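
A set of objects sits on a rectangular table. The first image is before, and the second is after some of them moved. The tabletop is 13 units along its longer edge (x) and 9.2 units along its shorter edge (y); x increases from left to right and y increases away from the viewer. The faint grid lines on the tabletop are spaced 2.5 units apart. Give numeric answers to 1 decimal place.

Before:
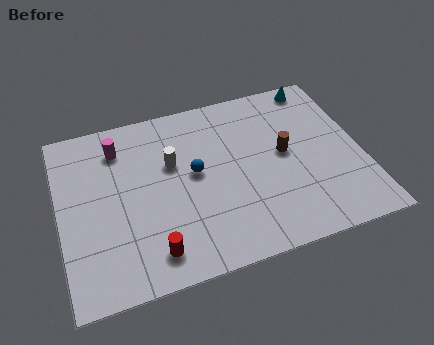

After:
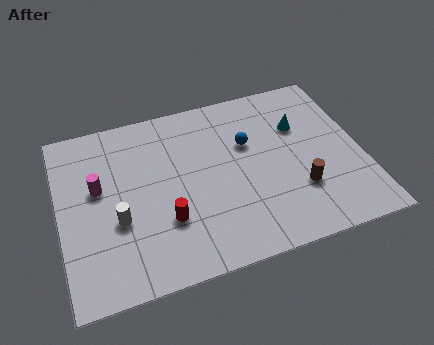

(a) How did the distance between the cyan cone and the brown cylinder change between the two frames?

-0.4

The distance was about 3.8 in the first image and 3.4 in the second, so they moved 0.4 units closer together.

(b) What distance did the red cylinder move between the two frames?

1.6

From (3.7, 1.5) to (4.4, 2.9), the red cylinder covered √(0.7² + 1.4²) ≈ 1.6 units.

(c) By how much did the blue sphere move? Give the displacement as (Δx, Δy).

(2.4, 0.9)

The blue sphere started near (5.8, 5.0) and ended near (8.2, 5.9).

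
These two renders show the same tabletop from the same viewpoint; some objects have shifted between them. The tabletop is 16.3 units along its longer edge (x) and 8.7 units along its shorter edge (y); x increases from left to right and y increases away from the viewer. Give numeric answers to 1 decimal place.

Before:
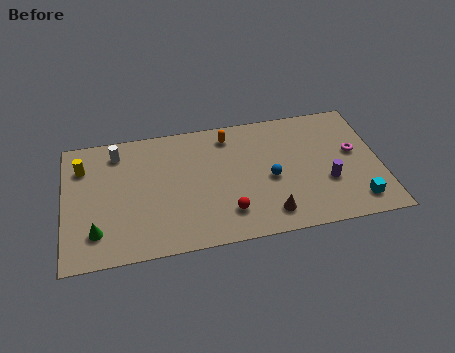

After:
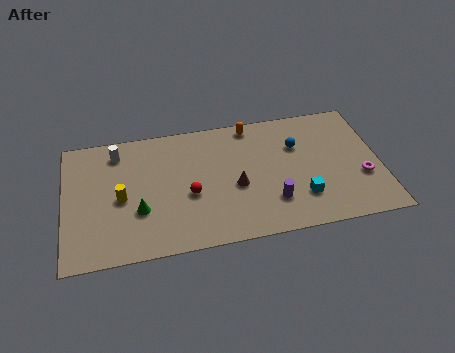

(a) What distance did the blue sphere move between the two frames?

2.5

From (10.6, 3.9) to (12.1, 5.9), the blue sphere covered √(1.5² + 2.0²) ≈ 2.5 units.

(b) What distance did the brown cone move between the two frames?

2.7

From (10.4, 1.5) to (8.8, 3.7), the brown cone covered √(1.6² + 2.2²) ≈ 2.7 units.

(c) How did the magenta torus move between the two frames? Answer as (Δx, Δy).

(0.3, -1.8)

The magenta torus was at about (15.0, 4.9) and moved to about (15.3, 3.1).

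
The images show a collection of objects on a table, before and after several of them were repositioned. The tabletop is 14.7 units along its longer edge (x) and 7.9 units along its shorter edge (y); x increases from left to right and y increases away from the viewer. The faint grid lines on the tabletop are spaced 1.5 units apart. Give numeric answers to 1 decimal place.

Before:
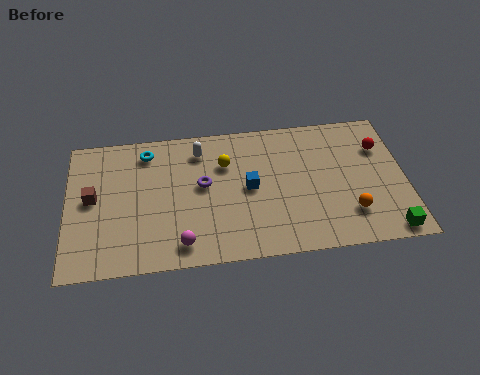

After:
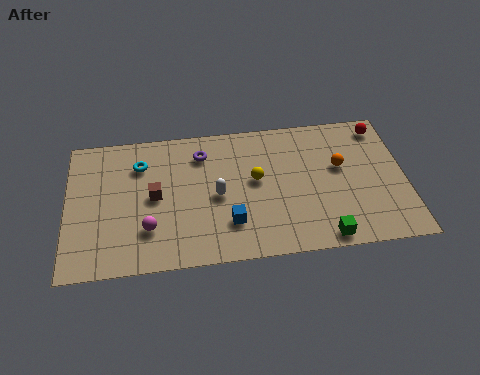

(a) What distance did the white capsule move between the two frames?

2.8

The white capsule moved from about (5.8, 6.4) to (6.5, 3.7), a distance of √(0.7² + 2.7²) ≈ 2.8.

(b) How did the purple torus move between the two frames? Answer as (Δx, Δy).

(0.0, 1.8)

From the two frames, the purple torus sits at roughly (5.9, 4.4) before and (5.9, 6.2) after.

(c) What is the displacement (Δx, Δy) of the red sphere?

(0.1, 1.2)

The red sphere started near (13.7, 5.6) and ended near (13.8, 6.8).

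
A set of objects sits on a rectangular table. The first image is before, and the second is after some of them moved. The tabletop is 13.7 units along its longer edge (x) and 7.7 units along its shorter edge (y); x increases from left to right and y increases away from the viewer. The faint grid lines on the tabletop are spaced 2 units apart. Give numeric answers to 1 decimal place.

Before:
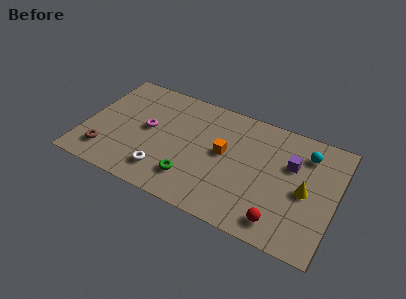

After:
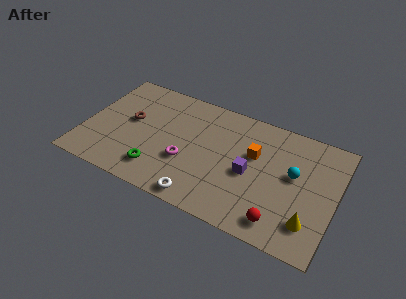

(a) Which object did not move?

the red sphere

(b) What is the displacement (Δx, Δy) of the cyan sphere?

(-0.5, -1.6)

From the two frames, the cyan sphere sits at roughly (11.9, 6.0) before and (11.4, 4.4) after.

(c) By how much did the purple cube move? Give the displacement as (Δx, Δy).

(-2.1, -1.5)

From the two frames, the purple cube sits at roughly (11.2, 5.0) before and (9.1, 3.5) after.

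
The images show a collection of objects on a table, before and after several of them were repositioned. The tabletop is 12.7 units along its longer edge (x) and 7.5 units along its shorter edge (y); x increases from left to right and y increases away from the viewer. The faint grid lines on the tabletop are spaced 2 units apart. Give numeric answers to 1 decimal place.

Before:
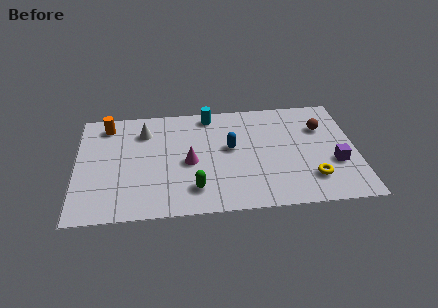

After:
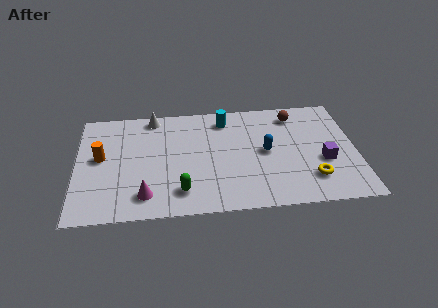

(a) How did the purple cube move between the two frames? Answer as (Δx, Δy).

(-0.5, 0.2)

From the two frames, the purple cube sits at roughly (11.7, 2.7) before and (11.2, 2.9) after.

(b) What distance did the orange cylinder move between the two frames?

2.2

From (1.4, 6.3) to (1.1, 4.1), the orange cylinder covered √(0.3² + 2.2²) ≈ 2.2 units.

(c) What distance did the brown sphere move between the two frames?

1.6

From (11.2, 5.2) to (10.0, 6.2), the brown sphere covered √(1.2² + 1.0²) ≈ 1.6 units.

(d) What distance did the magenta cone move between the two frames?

2.8

The magenta cone was near (5.1, 3.4) before and (3.1, 1.4) after, so it travelled √(2.0² + 2.0²) ≈ 2.8 units.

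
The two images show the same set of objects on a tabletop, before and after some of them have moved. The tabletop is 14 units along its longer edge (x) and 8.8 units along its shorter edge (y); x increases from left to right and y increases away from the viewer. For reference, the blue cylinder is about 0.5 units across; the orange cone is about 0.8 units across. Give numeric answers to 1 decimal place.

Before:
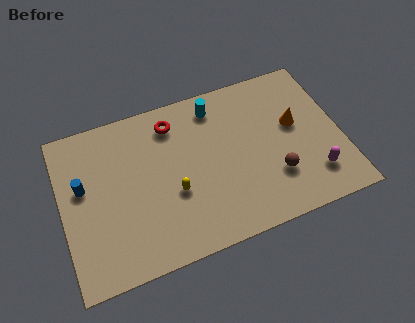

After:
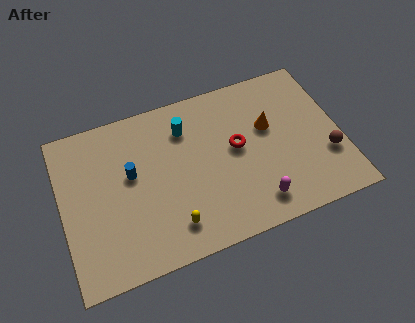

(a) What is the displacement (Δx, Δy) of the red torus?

(3.0, -2.4)

From the two frames, the red torus sits at roughly (5.8, 7.2) before and (8.8, 4.8) after.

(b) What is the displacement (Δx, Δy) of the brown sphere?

(2.7, 0.3)

The brown sphere started near (10.5, 2.6) and ended near (13.2, 2.9).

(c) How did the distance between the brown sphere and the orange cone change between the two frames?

+0.9

Before: roughly 2.8 units apart; after: 3.7. That's 0.9 units further apart.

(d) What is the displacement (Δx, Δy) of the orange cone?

(-1.3, 0.3)

The orange cone was at about (11.8, 5.1) and moved to about (10.5, 5.4).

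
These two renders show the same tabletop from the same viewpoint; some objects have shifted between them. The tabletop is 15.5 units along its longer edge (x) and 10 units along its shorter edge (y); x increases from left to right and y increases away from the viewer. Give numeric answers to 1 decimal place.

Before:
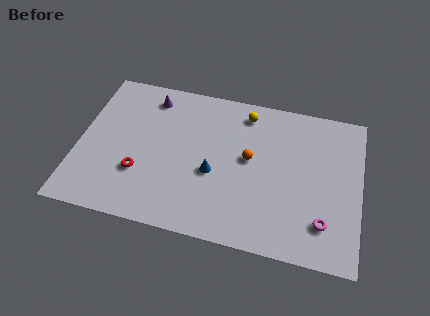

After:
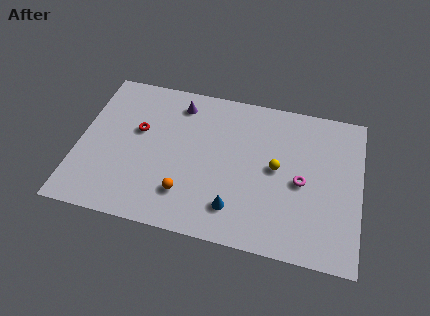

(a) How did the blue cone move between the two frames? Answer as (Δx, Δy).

(1.3, -2.0)

The blue cone started near (7.5, 4.1) and ended near (8.8, 2.1).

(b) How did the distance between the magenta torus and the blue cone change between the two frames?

-2.1

Before: roughly 6.4 units apart; after: 4.3. That's 2.1 units closer together.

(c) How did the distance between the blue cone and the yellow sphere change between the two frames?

-0.9

They were about 4.6 units apart before and 3.7 after — 0.9 units closer together.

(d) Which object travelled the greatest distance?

the orange sphere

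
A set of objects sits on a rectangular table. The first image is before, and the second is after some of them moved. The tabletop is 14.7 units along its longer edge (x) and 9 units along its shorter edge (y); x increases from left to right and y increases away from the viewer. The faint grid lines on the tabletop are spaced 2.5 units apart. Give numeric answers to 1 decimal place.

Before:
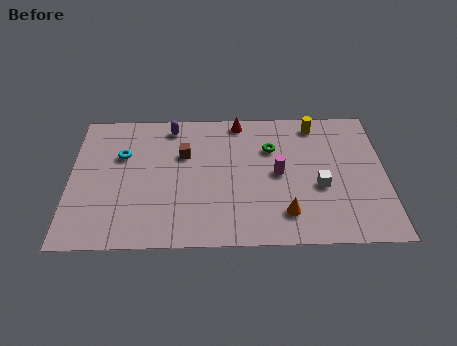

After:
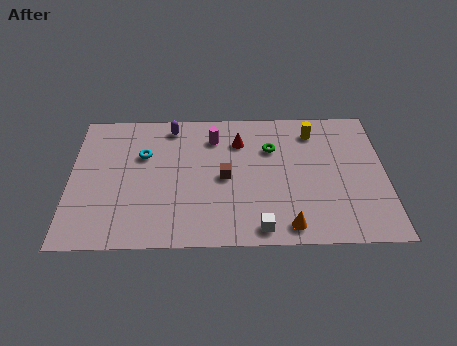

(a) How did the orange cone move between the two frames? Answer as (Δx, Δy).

(0.1, -0.8)

The orange cone started near (10.0, 1.9) and ended near (10.1, 1.1).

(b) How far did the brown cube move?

2.5

From (5.3, 5.9) to (7.2, 4.3), the brown cube covered √(1.9² + 1.6²) ≈ 2.5 units.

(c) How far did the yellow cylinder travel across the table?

0.5

The yellow cylinder was near (11.5, 7.8) before and (11.4, 7.3) after, so it travelled √(0.1² + 0.5²) ≈ 0.5 units.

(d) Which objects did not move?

the purple capsule and the green torus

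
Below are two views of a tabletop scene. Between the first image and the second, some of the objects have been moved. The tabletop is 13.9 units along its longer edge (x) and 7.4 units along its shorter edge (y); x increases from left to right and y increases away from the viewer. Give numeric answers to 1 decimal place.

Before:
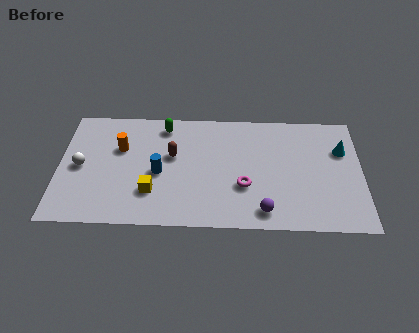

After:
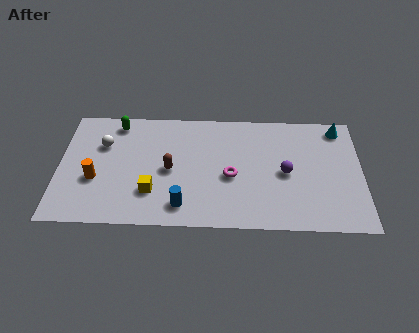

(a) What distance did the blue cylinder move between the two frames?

2.3

The blue cylinder moved from about (4.6, 3.3) to (5.7, 1.3), a distance of √(1.1² + 2.0²) ≈ 2.3.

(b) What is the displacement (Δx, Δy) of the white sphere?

(1.0, 1.4)

The white sphere started near (1.0, 3.6) and ended near (2.0, 5.0).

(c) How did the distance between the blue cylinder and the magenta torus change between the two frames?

-1.1

The distance was about 4.0 in the first image and 2.9 in the second, so they moved 1.1 units closer together.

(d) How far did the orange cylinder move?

2.3

The orange cylinder moved from about (2.8, 4.8) to (1.7, 2.8), a distance of √(1.1² + 2.0²) ≈ 2.3.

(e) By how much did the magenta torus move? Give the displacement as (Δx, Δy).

(-0.6, 0.6)

The magenta torus started near (8.5, 2.6) and ended near (7.9, 3.2).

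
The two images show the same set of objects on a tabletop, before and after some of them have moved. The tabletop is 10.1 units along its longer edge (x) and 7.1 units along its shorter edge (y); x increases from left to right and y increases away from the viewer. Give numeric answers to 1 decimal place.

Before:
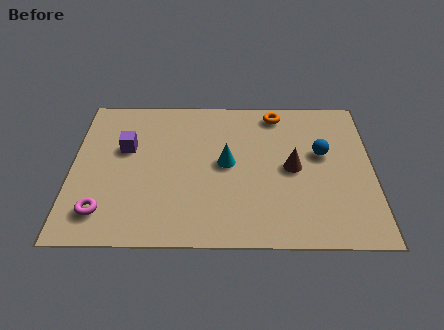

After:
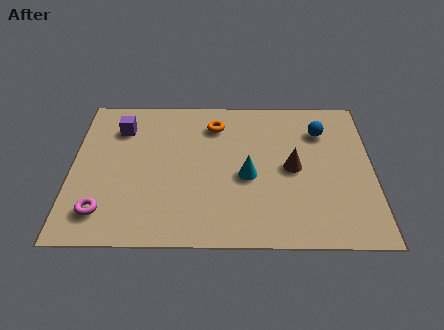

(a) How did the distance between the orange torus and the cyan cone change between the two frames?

-0.3

The distance was about 3.0 in the first image and 2.7 in the second, so they moved 0.3 units closer together.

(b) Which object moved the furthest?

the orange torus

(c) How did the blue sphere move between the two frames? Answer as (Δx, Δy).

(0.0, 1.1)

The blue sphere was at about (8.4, 4.2) and moved to about (8.4, 5.3).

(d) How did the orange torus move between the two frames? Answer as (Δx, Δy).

(-2.1, -0.6)

From the two frames, the orange torus sits at roughly (6.9, 6.2) before and (4.8, 5.6) after.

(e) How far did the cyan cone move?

0.9

The cyan cone was near (5.2, 3.7) before and (5.9, 3.1) after, so it travelled √(0.7² + 0.6²) ≈ 0.9 units.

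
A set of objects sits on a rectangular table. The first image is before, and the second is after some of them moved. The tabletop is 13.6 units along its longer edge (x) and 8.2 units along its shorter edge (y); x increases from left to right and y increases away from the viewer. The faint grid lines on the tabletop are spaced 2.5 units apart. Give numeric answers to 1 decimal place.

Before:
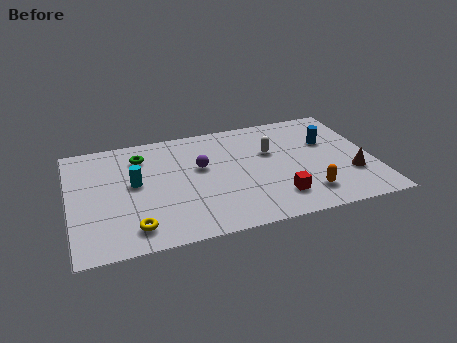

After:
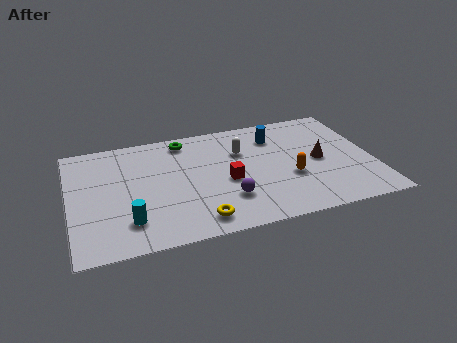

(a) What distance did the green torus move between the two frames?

2.1

The green torus moved from about (3.3, 6.4) to (5.3, 7.1), a distance of √(2.0² + 0.7²) ≈ 2.1.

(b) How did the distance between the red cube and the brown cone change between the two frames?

+0.7

Before: roughly 3.5 units apart; after: 4.2. That's 0.7 units further apart.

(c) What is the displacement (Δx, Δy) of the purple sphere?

(1.0, -2.6)

The purple sphere started near (5.9, 4.9) and ended near (6.9, 2.3).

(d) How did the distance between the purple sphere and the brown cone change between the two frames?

-2.4

Before: roughly 7.0 units apart; after: 4.6. That's 2.4 units closer together.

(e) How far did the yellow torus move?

2.8

From (2.7, 1.4) to (5.5, 1.2), the yellow torus covered √(2.8² + 0.2²) ≈ 2.8 units.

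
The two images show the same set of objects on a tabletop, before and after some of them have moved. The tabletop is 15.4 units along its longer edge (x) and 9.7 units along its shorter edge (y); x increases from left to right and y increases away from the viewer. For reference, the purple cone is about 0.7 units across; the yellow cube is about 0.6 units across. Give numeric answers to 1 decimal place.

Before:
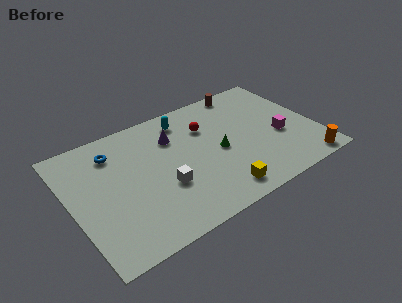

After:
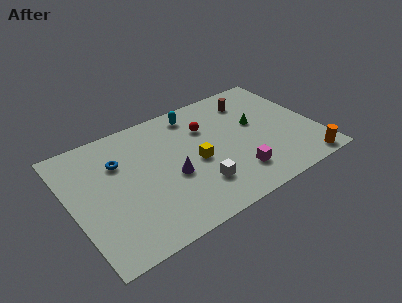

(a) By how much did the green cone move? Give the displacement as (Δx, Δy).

(2.6, 1.1)

The green cone started near (9.2, 4.5) and ended near (11.8, 5.6).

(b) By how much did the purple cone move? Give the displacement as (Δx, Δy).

(-0.6, -3.0)

From the two frames, the purple cone sits at roughly (6.7, 7.0) before and (6.1, 4.0) after.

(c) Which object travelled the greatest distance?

the magenta cube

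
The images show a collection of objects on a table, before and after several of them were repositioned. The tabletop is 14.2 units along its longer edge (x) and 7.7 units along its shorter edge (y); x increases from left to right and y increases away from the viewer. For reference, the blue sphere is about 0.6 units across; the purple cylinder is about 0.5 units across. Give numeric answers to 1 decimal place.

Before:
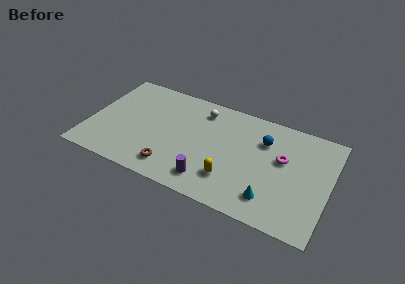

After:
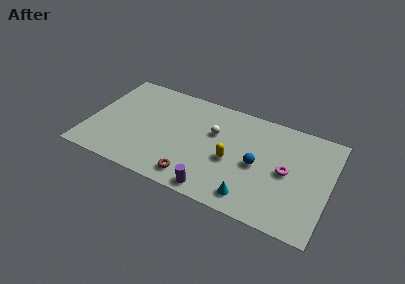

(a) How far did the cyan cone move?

1.2

From (11.0, 1.6) to (9.9, 1.2), the cyan cone covered √(1.1² + 0.4²) ≈ 1.2 units.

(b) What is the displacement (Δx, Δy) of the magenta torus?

(0.3, -0.8)

The magenta torus was at about (11.4, 4.6) and moved to about (11.7, 3.8).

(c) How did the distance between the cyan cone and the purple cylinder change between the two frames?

-1.5

They were about 3.6 units apart before and 2.1 after — 1.5 units closer together.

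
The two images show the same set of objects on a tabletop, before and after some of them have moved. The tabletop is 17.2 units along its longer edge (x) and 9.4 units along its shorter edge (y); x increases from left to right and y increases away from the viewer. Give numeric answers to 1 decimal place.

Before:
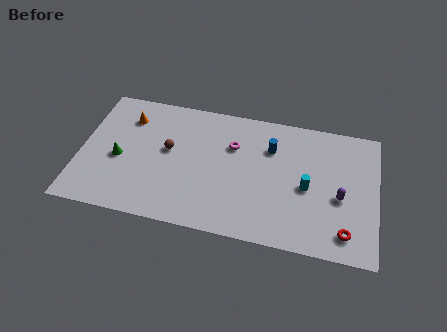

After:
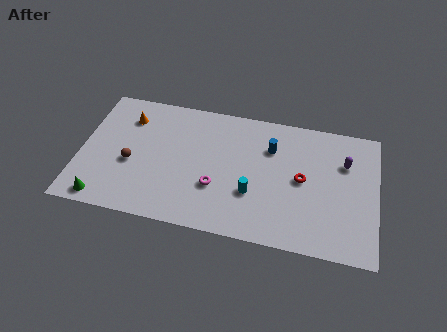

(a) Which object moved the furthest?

the red torus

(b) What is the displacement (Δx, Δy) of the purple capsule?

(0.2, 2.5)

The purple capsule started near (15.1, 4.0) and ended near (15.3, 6.5).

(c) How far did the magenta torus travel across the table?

3.3

The magenta torus moved from about (8.8, 6.4) to (8.0, 3.2), a distance of √(0.8² + 3.2²) ≈ 3.3.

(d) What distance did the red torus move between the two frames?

4.1

The red torus moved from about (15.5, 1.6) to (12.9, 4.8), a distance of √(2.6² + 3.2²) ≈ 4.1.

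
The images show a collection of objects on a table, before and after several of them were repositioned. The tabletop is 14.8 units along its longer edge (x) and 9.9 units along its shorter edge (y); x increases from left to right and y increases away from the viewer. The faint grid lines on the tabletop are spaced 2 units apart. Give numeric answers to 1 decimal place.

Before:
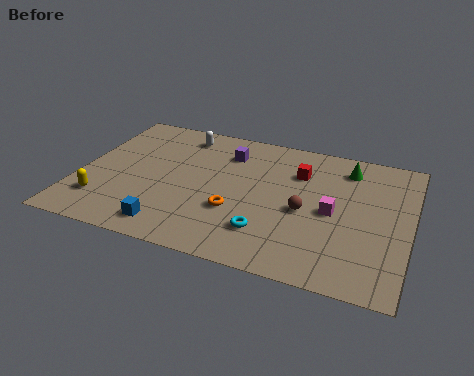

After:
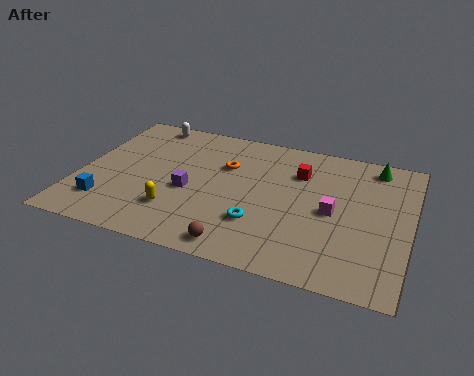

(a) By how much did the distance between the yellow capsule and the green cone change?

-1.7

They were about 12.0 units apart before and 10.3 after — 1.7 units closer together.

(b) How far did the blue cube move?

3.1

From (4.5, 1.4) to (1.5, 2.2), the blue cube covered √(3.0² + 0.8²) ≈ 3.1 units.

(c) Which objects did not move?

the magenta cube and the red cube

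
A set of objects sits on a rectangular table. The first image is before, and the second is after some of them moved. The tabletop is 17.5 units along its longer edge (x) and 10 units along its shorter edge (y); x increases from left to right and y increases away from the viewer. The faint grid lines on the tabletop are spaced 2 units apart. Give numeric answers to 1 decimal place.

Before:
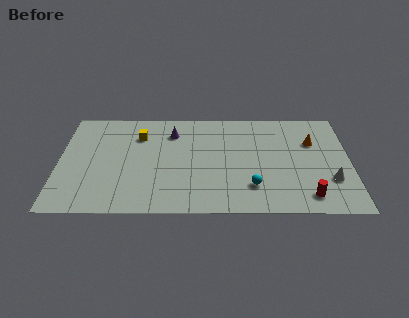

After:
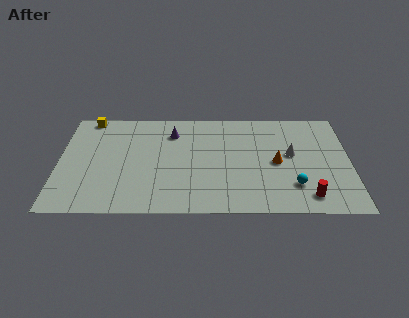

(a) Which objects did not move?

the purple cone and the red cylinder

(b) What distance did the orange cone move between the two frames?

3.0

The orange cone was near (15.3, 6.8) before and (13.1, 4.8) after, so it travelled √(2.2² + 2.0²) ≈ 3.0 units.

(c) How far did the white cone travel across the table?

3.4

The white cone moved from about (16.3, 3.1) to (14.0, 5.6), a distance of √(2.3² + 2.5²) ≈ 3.4.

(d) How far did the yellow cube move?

3.6

The yellow cube moved from about (4.8, 7.4) to (1.7, 9.2), a distance of √(3.1² + 1.8²) ≈ 3.6.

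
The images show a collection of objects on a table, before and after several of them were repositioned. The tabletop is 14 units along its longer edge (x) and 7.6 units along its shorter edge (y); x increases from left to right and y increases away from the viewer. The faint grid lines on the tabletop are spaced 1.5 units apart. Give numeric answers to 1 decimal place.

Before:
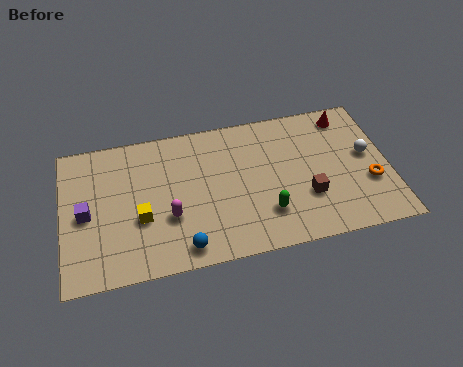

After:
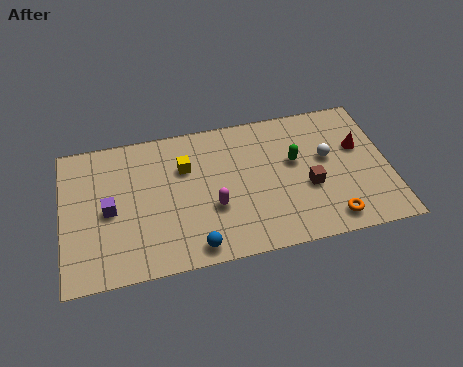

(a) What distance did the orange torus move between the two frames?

2.4

From (13.1, 2.7) to (11.3, 1.1), the orange torus covered √(1.8² + 1.6²) ≈ 2.4 units.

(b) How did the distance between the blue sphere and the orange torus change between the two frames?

-2.5

They were about 8.3 units apart before and 5.8 after — 2.5 units closer together.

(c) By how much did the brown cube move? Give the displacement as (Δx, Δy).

(0.1, 0.5)

The brown cube was at about (10.4, 2.5) and moved to about (10.5, 3.0).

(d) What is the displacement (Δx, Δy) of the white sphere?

(-1.7, 0.2)

The white sphere was at about (13.1, 4.2) and moved to about (11.4, 4.4).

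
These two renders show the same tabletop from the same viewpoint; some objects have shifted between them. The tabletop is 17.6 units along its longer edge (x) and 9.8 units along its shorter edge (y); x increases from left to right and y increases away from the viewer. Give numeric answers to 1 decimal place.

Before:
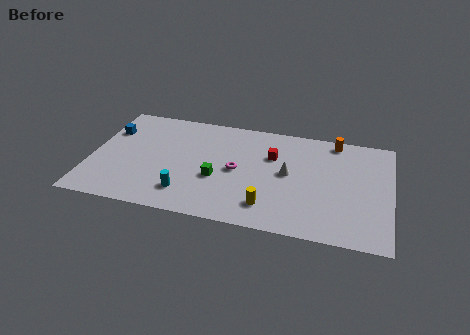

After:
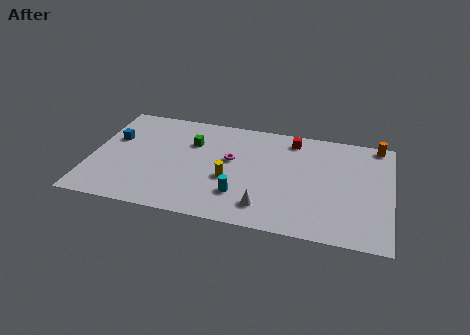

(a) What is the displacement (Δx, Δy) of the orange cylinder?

(2.5, 0.2)

The orange cylinder was at about (14.2, 8.8) and moved to about (16.7, 9.0).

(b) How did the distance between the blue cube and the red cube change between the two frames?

+1.0

They were about 9.7 units apart before and 10.7 after — 1.0 units further apart.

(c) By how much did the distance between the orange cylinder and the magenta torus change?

+2.2

Before: roughly 6.9 units apart; after: 9.1. That's 2.2 units further apart.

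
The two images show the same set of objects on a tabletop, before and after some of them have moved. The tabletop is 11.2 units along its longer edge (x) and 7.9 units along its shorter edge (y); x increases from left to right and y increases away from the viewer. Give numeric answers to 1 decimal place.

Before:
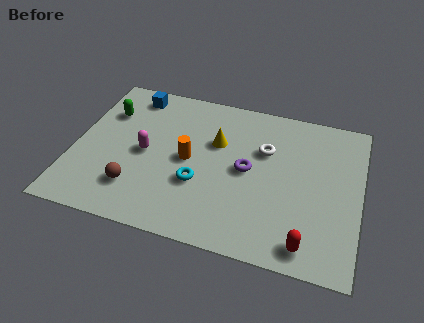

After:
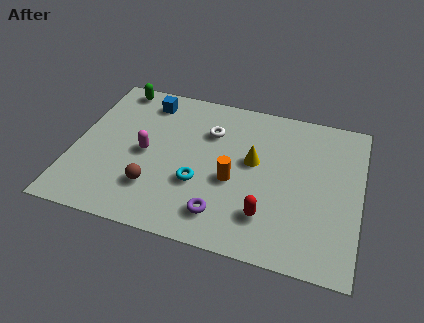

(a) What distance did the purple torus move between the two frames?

2.6

From (6.8, 4.0) to (6.0, 1.5), the purple torus covered √(0.8² + 2.5²) ≈ 2.6 units.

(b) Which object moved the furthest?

the purple torus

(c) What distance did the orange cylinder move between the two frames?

1.9

The orange cylinder was near (4.5, 3.9) before and (6.3, 3.3) after, so it travelled √(1.8² + 0.6²) ≈ 1.9 units.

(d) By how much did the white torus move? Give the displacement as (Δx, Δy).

(-2.2, 0.4)

The white torus started near (7.4, 5.2) and ended near (5.2, 5.6).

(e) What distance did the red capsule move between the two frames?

1.8

From (9.3, 1.0) to (7.7, 1.9), the red capsule covered √(1.6² + 0.9²) ≈ 1.8 units.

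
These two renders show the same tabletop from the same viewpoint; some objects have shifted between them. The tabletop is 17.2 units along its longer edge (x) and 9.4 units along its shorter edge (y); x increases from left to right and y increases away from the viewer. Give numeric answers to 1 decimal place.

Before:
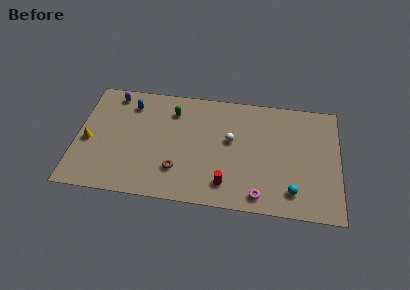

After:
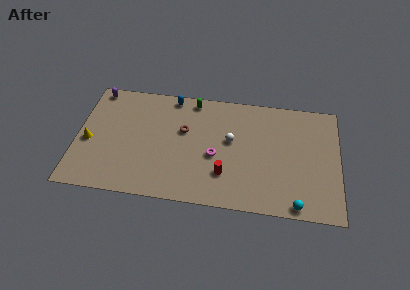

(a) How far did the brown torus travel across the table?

3.3

The brown torus was near (6.7, 2.5) before and (7.0, 5.8) after, so it travelled √(0.3² + 3.3²) ≈ 3.3 units.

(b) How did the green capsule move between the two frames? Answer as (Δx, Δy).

(1.3, 1.1)

From the two frames, the green capsule sits at roughly (6.2, 7.3) before and (7.5, 8.4) after.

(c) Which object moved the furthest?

the magenta torus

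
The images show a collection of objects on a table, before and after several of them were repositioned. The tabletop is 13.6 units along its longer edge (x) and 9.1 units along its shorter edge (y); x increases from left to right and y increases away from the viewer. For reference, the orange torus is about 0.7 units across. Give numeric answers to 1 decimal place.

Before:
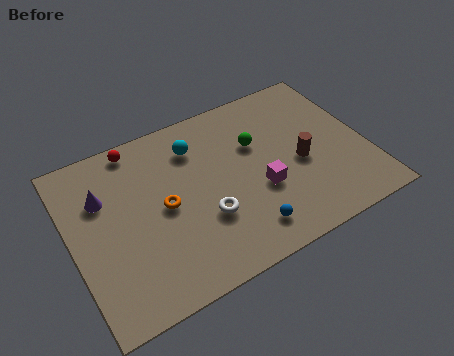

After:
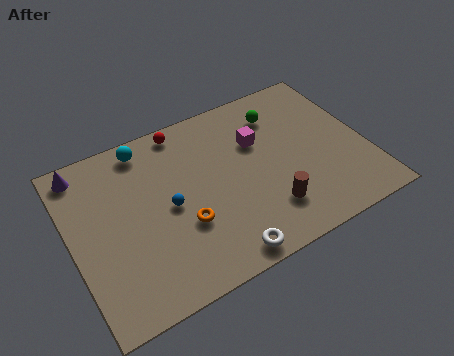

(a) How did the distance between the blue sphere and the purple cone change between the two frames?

-2.5

They were about 7.5 units apart before and 5.0 after — 2.5 units closer together.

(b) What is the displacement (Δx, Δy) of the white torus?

(0.4, -2.2)

The white torus was at about (5.9, 3.1) and moved to about (6.3, 0.9).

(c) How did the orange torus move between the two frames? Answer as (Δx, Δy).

(0.7, -1.3)

The orange torus was at about (4.2, 4.5) and moved to about (4.9, 3.2).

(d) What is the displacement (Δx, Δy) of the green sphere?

(1.3, 1.2)

From the two frames, the green sphere sits at roughly (8.7, 5.9) before and (10.0, 7.1) after.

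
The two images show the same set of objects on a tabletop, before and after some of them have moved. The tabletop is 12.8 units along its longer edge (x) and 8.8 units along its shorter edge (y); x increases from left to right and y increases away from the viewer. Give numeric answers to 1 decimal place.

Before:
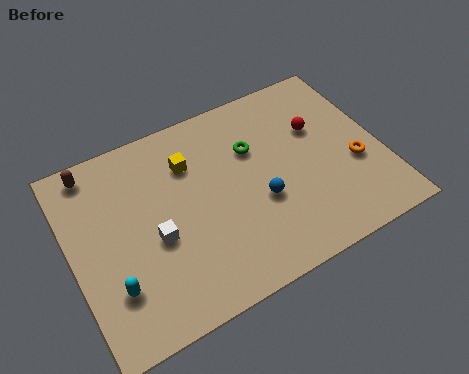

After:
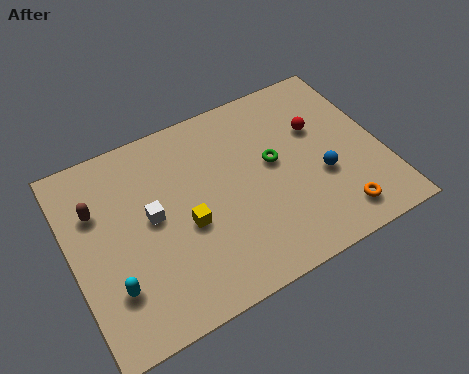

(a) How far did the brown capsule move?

1.8

The brown capsule moved from about (1.3, 7.8) to (1.2, 6.0), a distance of √(0.1² + 1.8²) ≈ 1.8.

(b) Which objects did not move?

the red sphere and the cyan capsule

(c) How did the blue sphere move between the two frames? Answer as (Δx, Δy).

(2.6, 0.0)

From the two frames, the blue sphere sits at roughly (7.6, 3.4) before and (10.2, 3.4) after.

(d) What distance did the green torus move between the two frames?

1.2

The green torus moved from about (7.7, 5.9) to (8.4, 4.9), a distance of √(0.7² + 1.0²) ≈ 1.2.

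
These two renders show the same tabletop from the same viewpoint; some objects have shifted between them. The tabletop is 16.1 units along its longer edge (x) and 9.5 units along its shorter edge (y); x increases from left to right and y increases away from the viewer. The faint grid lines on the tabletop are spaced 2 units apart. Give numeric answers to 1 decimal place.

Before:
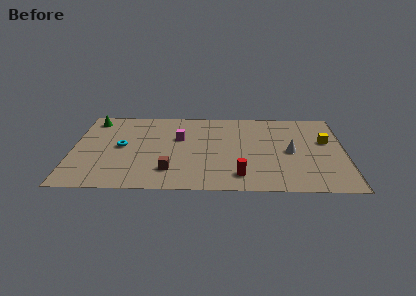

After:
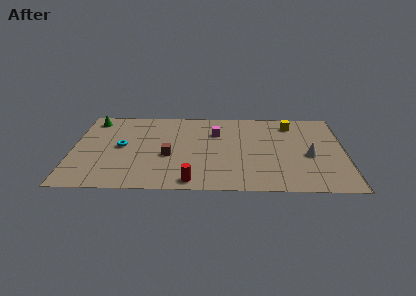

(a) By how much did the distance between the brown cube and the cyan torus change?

-1.0

They were about 4.0 units apart before and 3.0 after — 1.0 units closer together.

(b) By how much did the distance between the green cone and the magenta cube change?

+1.9

They were about 5.6 units apart before and 7.5 after — 1.9 units further apart.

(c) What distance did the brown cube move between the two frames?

1.7

From (5.8, 2.2) to (5.7, 3.9), the brown cube covered √(0.1² + 1.7²) ≈ 1.7 units.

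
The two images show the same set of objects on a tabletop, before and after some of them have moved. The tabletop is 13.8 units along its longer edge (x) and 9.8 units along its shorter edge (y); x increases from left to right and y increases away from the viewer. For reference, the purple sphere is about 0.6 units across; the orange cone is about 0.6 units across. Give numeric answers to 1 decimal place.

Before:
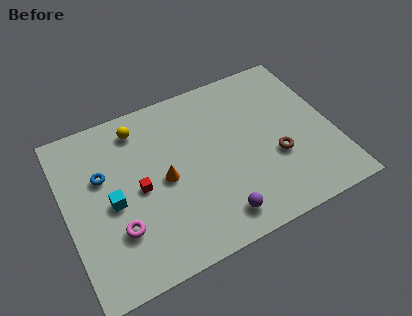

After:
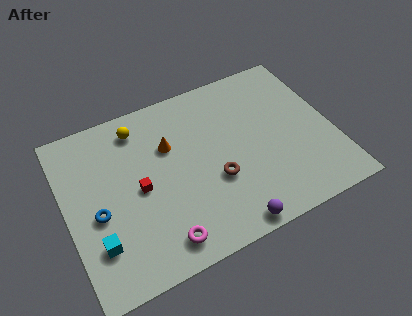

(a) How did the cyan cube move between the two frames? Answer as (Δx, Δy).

(-1.0, -1.9)

The cyan cube was at about (2.3, 4.5) and moved to about (1.3, 2.6).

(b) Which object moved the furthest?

the brown torus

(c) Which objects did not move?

the yellow sphere and the red cube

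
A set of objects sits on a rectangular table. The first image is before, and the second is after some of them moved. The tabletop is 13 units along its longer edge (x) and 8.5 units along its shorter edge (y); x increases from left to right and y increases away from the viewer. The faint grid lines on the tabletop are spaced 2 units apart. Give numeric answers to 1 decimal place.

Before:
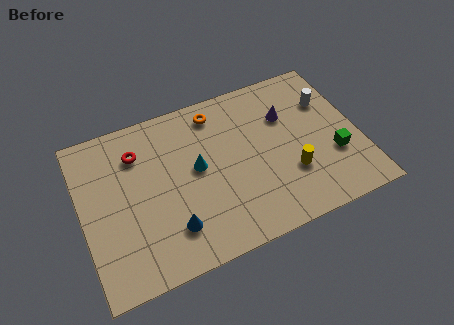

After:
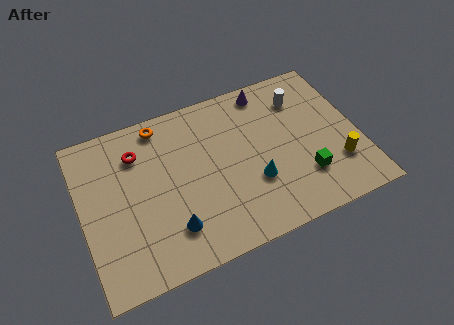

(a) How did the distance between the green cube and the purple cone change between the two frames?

+1.8

Before: roughly 3.5 units apart; after: 5.3. That's 1.8 units further apart.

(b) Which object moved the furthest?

the cyan cone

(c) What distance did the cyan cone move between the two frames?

3.0

The cyan cone was near (5.4, 4.6) before and (7.9, 2.9) after, so it travelled √(2.5² + 1.7²) ≈ 3.0 units.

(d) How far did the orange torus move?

2.6

The orange torus was near (6.6, 7.2) before and (4.0, 7.5) after, so it travelled √(2.6² + 0.3²) ≈ 2.6 units.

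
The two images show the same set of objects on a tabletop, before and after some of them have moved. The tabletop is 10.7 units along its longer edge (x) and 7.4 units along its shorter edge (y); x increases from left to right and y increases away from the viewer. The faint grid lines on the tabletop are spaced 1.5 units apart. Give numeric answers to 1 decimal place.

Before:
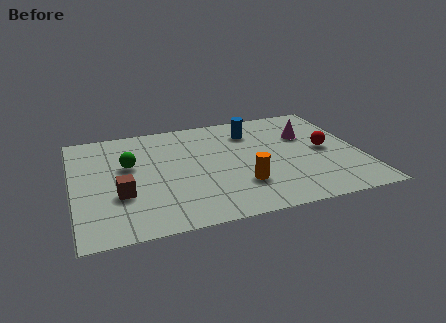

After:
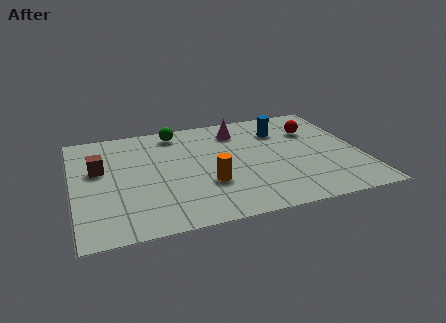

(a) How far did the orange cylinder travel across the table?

1.3

From (6.1, 2.1) to (4.9, 2.5), the orange cylinder covered √(1.2² + 0.4²) ≈ 1.3 units.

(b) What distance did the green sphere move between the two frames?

2.7

From (2.1, 4.5) to (4.0, 6.4), the green sphere covered √(1.9² + 1.9²) ≈ 2.7 units.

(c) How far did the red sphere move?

1.5

From (9.4, 3.7) to (9.1, 5.2), the red sphere covered √(0.3² + 1.5²) ≈ 1.5 units.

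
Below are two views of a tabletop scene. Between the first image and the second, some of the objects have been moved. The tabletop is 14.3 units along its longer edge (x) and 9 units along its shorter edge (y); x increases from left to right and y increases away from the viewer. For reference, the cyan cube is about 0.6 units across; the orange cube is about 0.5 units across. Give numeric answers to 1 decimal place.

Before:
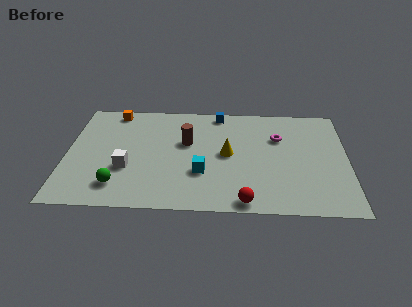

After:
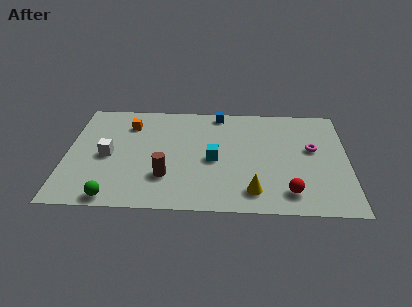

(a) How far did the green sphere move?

1.0

The green sphere moved from about (2.7, 1.8) to (2.5, 0.8), a distance of √(0.2² + 1.0²) ≈ 1.0.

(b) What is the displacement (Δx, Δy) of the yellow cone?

(1.3, -3.0)

From the two frames, the yellow cone sits at roughly (8.2, 4.6) before and (9.5, 1.6) after.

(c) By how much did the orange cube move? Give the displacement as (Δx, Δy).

(0.8, -1.1)

From the two frames, the orange cube sits at roughly (2.3, 8.0) before and (3.1, 6.9) after.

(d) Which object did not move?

the blue cube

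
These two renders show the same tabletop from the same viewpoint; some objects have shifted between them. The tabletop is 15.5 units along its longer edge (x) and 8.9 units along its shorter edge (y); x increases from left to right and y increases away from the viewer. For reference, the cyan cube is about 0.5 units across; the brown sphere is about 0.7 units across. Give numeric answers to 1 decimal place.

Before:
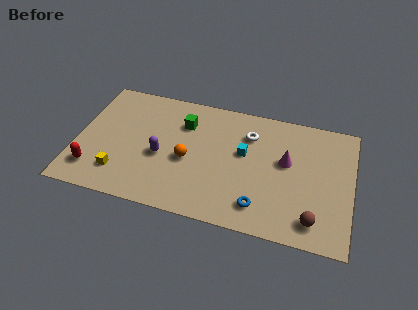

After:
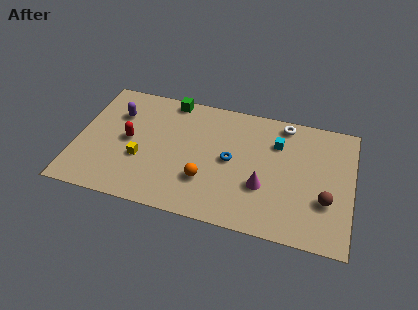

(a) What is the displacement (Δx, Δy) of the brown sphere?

(0.6, 1.5)

The brown sphere was at about (13.5, 1.5) and moved to about (14.1, 3.0).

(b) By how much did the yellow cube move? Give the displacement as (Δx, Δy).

(1.1, 1.3)

The yellow cube started near (2.6, 2.0) and ended near (3.7, 3.3).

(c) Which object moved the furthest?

the purple capsule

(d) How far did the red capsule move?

3.2

From (1.1, 1.9) to (2.9, 4.5), the red capsule covered √(1.8² + 2.6²) ≈ 3.2 units.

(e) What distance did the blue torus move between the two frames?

3.3

The blue torus moved from about (10.5, 1.7) to (8.7, 4.5), a distance of √(1.8² + 2.8²) ≈ 3.3.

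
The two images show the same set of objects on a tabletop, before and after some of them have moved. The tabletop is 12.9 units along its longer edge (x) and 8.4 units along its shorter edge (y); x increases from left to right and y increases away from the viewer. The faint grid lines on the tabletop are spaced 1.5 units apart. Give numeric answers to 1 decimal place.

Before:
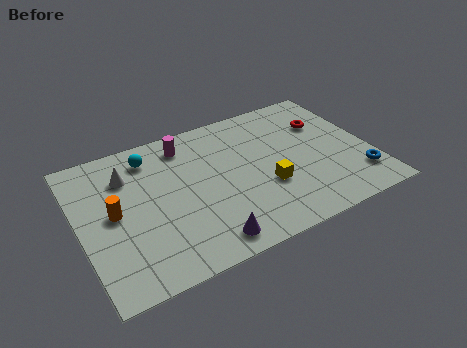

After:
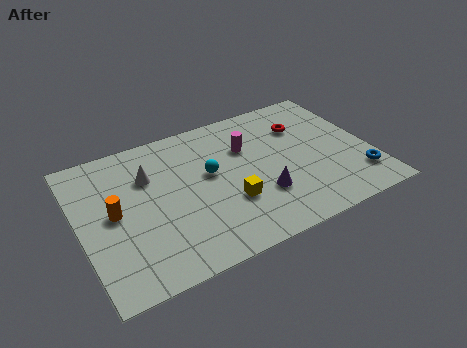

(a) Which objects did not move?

the blue torus and the orange cylinder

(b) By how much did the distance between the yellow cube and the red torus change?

+0.8

The distance was about 4.2 in the first image and 5.0 in the second, so they moved 0.8 units further apart.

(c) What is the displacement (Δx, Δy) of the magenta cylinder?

(2.6, -1.3)

From the two frames, the magenta cylinder sits at roughly (5.0, 7.0) before and (7.6, 5.7) after.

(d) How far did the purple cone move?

3.1

From (5.1, 1.1) to (7.8, 2.6), the purple cone covered √(2.7² + 1.5²) ≈ 3.1 units.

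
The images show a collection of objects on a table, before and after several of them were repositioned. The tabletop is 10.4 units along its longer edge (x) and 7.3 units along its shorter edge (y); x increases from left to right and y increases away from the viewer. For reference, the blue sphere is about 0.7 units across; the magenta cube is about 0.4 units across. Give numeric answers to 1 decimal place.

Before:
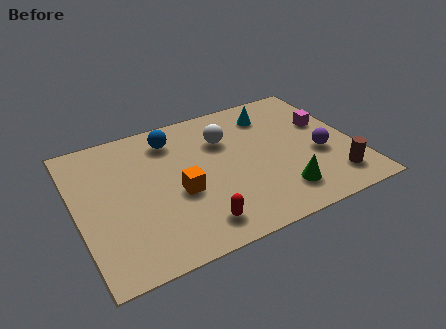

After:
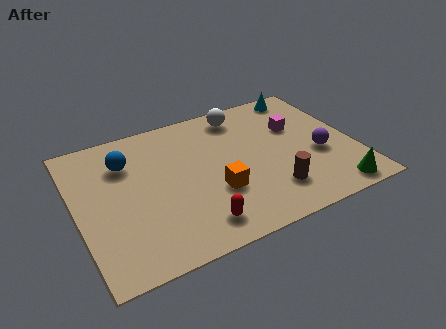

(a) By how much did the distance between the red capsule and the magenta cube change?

-0.8

Before: roughly 6.3 units apart; after: 5.5. That's 0.8 units closer together.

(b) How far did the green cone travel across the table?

2.0

From (7.3, 1.5) to (9.2, 0.8), the green cone covered √(1.9² + 0.7²) ≈ 2.0 units.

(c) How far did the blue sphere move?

1.9

The blue sphere moved from about (3.8, 5.9) to (2.0, 5.3), a distance of √(1.8² + 0.6²) ≈ 1.9.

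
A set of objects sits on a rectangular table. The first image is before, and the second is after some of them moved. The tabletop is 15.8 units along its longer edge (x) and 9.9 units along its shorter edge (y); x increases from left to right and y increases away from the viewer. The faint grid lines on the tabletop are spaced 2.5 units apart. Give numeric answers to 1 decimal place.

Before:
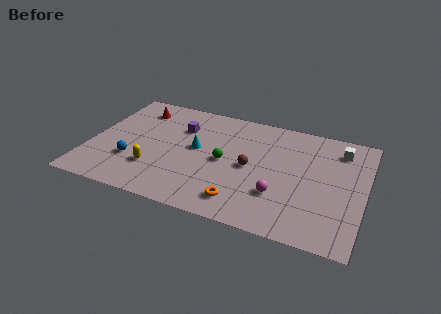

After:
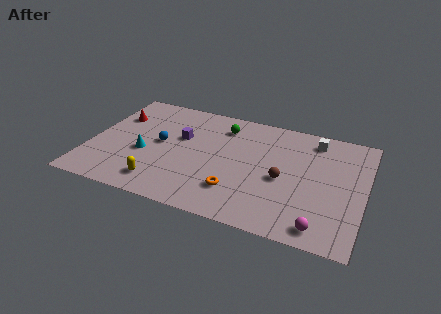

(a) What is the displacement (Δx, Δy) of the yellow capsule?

(0.5, -1.1)

From the two frames, the yellow capsule sits at roughly (3.9, 2.8) before and (4.4, 1.7) after.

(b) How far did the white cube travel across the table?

1.6

The white cube was near (14.2, 8.0) before and (12.7, 8.4) after, so it travelled √(1.5² + 0.4²) ≈ 1.6 units.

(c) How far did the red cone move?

1.6

The red cone was near (2.3, 8.0) before and (1.2, 6.9) after, so it travelled √(1.1² + 1.1²) ≈ 1.6 units.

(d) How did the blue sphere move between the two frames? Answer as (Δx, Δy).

(1.4, 2.1)

The blue sphere was at about (2.6, 3.1) and moved to about (4.0, 5.2).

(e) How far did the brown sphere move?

1.9

From (9.3, 4.8) to (11.2, 4.4), the brown sphere covered √(1.9² + 0.4²) ≈ 1.9 units.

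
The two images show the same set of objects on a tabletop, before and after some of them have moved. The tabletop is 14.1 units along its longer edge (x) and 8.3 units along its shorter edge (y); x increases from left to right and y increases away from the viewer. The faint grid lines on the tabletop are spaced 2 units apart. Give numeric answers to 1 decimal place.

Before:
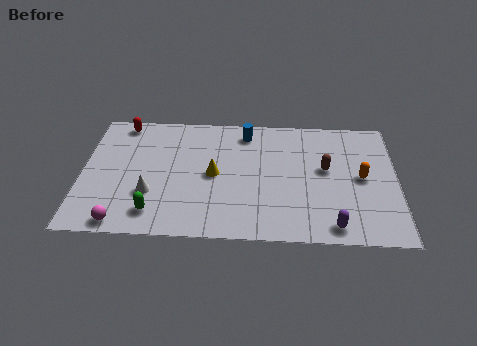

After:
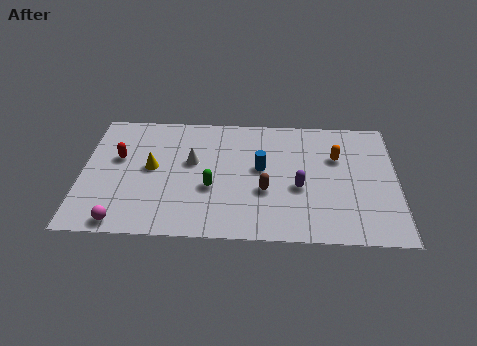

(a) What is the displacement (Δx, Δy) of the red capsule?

(-0.1, -2.4)

From the two frames, the red capsule sits at roughly (1.7, 7.4) before and (1.6, 5.0) after.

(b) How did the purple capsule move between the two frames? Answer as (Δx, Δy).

(-1.5, 2.4)

The purple capsule was at about (11.2, 1.0) and moved to about (9.7, 3.4).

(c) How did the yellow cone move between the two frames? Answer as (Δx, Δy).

(-2.8, 0.3)

From the two frames, the yellow cone sits at roughly (5.9, 4.1) before and (3.1, 4.4) after.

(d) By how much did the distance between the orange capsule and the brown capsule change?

+2.3

The distance was about 1.7 in the first image and 4.0 in the second, so they moved 2.3 units further apart.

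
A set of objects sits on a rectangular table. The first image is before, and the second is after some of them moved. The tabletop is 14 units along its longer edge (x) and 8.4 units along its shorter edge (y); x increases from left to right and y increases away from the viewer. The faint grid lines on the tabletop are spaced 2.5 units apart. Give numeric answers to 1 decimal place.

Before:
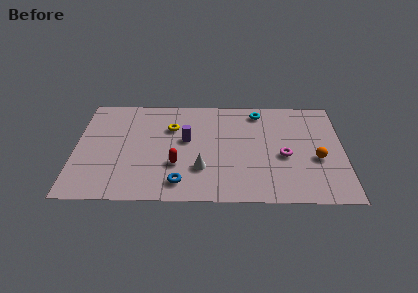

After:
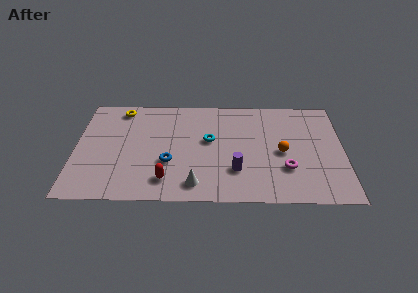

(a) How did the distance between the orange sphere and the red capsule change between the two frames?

-0.9

Before: roughly 7.3 units apart; after: 6.4. That's 0.9 units closer together.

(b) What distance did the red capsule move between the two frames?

1.3

From (5.3, 2.8) to (4.8, 1.6), the red capsule covered √(0.5² + 1.2²) ≈ 1.3 units.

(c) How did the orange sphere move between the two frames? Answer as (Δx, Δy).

(-1.8, 0.5)

The orange sphere was at about (12.6, 3.4) and moved to about (10.8, 3.9).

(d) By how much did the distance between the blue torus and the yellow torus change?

+0.6

Before: roughly 4.4 units apart; after: 5.0. That's 0.6 units further apart.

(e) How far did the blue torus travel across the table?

1.7

The blue torus was near (5.5, 1.4) before and (4.9, 3.0) after, so it travelled √(0.6² + 1.6²) ≈ 1.7 units.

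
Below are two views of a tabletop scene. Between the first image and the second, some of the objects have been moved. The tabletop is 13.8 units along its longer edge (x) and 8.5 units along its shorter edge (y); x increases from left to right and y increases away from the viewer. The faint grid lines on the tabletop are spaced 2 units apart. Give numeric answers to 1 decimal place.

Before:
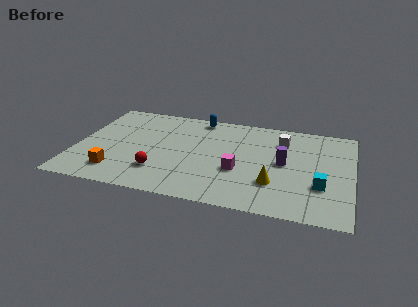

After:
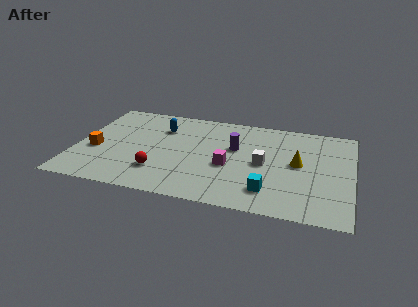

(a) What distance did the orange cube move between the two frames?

2.1

The orange cube moved from about (2.2, 1.7) to (1.0, 3.4), a distance of √(1.2² + 1.7²) ≈ 2.1.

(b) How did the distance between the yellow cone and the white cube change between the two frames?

-2.2

They were about 3.9 units apart before and 1.7 after — 2.2 units closer together.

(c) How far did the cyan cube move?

2.7

The cyan cube moved from about (12.3, 2.8) to (9.8, 1.8), a distance of √(2.5² + 1.0²) ≈ 2.7.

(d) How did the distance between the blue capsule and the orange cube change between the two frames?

-2.8

Before: roughly 7.0 units apart; after: 4.2. That's 2.8 units closer together.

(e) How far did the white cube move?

2.4

The white cube moved from about (10.2, 6.4) to (9.4, 4.1), a distance of √(0.8² + 2.3²) ≈ 2.4.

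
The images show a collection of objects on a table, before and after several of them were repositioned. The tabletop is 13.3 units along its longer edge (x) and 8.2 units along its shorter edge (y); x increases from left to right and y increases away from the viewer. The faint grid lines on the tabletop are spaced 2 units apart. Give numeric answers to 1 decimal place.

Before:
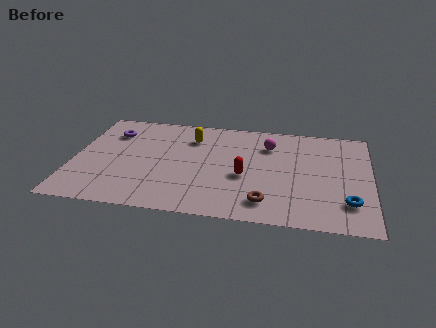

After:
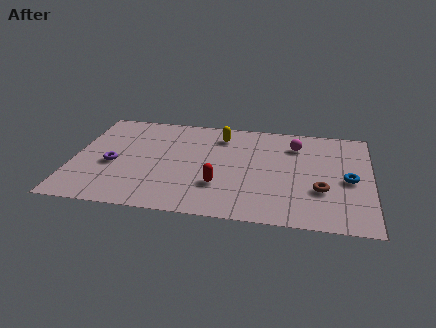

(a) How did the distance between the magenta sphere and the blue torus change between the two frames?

-2.0

Before: roughly 5.5 units apart; after: 3.5. That's 2.0 units closer together.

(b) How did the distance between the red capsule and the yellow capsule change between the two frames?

+0.3

Before: roughly 3.8 units apart; after: 4.1. That's 0.3 units further apart.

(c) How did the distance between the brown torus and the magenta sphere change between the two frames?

-0.9

They were about 4.6 units apart before and 3.7 after — 0.9 units closer together.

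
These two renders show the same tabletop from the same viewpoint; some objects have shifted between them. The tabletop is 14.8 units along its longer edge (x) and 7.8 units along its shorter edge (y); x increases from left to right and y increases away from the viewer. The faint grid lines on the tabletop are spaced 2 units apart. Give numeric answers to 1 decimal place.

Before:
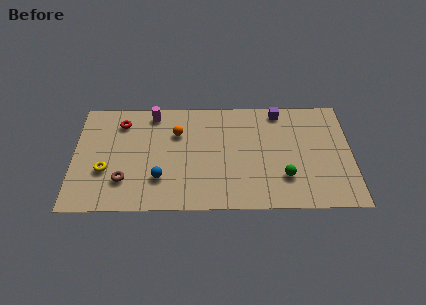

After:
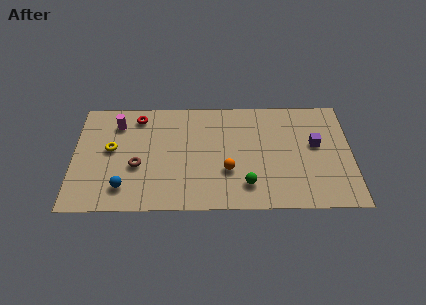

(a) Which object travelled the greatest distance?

the orange sphere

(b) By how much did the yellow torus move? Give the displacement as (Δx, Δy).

(0.3, 1.5)

The yellow torus was at about (1.7, 2.8) and moved to about (2.0, 4.3).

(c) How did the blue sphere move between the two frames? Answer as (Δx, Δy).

(-1.9, -0.6)

The blue sphere was at about (4.6, 2.2) and moved to about (2.7, 1.6).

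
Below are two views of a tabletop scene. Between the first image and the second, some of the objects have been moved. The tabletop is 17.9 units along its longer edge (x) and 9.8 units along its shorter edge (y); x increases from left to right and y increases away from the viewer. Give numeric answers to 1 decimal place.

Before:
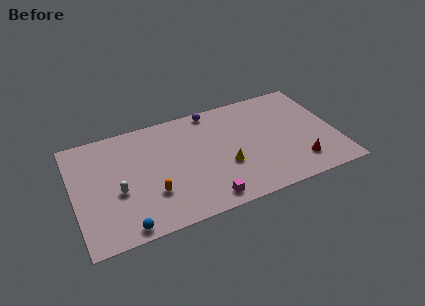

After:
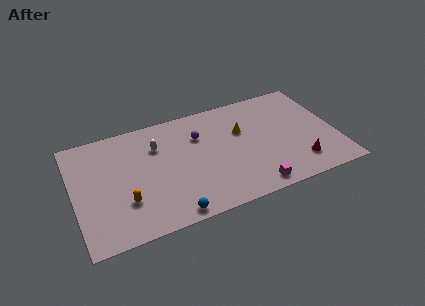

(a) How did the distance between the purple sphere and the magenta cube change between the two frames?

-1.2

The distance was about 7.8 in the first image and 6.6 in the second, so they moved 1.2 units closer together.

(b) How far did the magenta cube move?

3.2

From (8.6, 1.2) to (11.8, 1.1), the magenta cube covered √(3.2² + 0.1²) ≈ 3.2 units.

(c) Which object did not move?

the red cone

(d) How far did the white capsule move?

4.2

The white capsule moved from about (2.9, 4.0) to (5.8, 7.0), a distance of √(2.9² + 3.0²) ≈ 4.2.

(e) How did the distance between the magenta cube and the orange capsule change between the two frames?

+4.8

They were about 3.9 units apart before and 8.7 after — 4.8 units further apart.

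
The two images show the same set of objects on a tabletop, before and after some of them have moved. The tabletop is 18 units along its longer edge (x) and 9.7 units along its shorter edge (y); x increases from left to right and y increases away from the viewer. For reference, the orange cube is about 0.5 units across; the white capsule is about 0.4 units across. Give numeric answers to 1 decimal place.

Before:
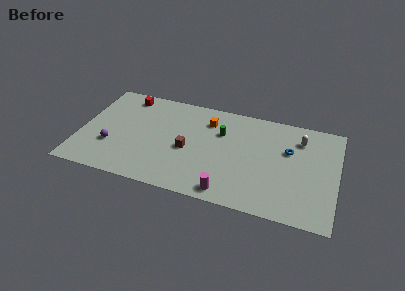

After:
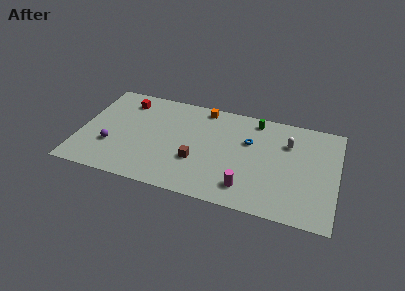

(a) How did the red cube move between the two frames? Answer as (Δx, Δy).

(0.0, -0.5)

The red cube started near (2.9, 8.4) and ended near (2.9, 7.9).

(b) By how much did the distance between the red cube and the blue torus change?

-2.9

The distance was about 11.9 in the first image and 9.0 in the second, so they moved 2.9 units closer together.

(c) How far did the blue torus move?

2.8

The blue torus was near (14.6, 6.2) before and (11.8, 6.3) after, so it travelled √(2.8² + 0.1²) ≈ 2.8 units.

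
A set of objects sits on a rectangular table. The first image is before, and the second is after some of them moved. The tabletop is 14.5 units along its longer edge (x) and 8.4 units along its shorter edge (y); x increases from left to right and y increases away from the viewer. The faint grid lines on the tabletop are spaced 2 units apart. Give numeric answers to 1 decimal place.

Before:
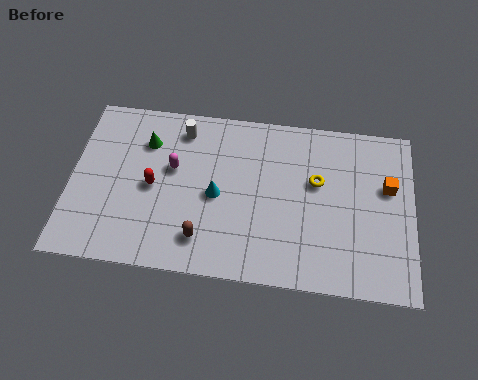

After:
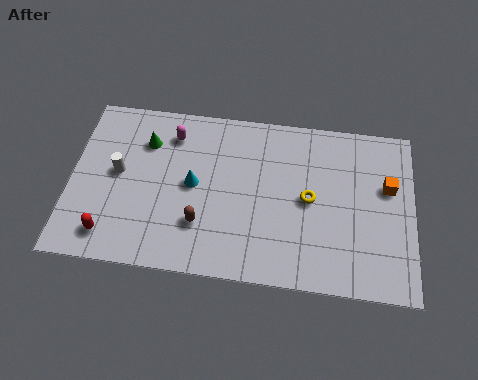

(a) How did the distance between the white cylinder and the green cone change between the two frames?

+0.3

The distance was about 1.7 in the first image and 2.0 in the second, so they moved 0.3 units further apart.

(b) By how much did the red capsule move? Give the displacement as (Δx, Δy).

(-1.7, -2.6)

From the two frames, the red capsule sits at roughly (3.5, 4.0) before and (1.8, 1.4) after.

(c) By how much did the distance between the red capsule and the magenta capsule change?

+4.5

Before: roughly 1.3 units apart; after: 5.8. That's 4.5 units further apart.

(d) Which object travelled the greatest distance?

the white cylinder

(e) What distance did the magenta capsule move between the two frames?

1.7

The magenta capsule was near (4.3, 5.0) before and (4.2, 6.7) after, so it travelled √(0.1² + 1.7²) ≈ 1.7 units.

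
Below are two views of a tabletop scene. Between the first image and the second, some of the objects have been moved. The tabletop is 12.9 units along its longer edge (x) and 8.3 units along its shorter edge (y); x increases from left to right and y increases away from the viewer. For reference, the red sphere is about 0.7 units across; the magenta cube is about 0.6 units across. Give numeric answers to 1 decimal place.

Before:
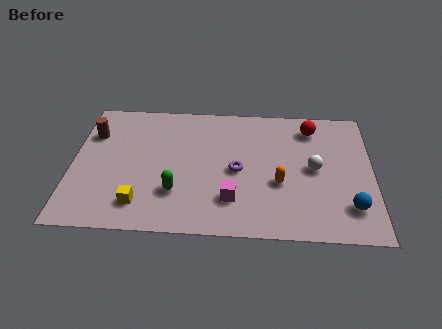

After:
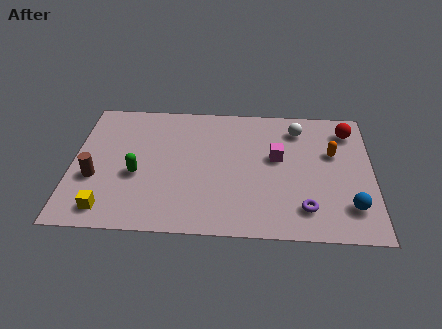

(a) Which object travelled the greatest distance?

the purple torus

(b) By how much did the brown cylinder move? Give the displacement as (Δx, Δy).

(0.2, -2.8)

From the two frames, the brown cylinder sits at roughly (0.8, 5.9) before and (1.0, 3.1) after.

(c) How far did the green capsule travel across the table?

2.0

The green capsule was near (4.5, 2.4) before and (2.8, 3.4) after, so it travelled √(1.7² + 1.0²) ≈ 2.0 units.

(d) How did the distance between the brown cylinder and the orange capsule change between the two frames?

+1.9

Before: roughly 8.5 units apart; after: 10.4. That's 1.9 units further apart.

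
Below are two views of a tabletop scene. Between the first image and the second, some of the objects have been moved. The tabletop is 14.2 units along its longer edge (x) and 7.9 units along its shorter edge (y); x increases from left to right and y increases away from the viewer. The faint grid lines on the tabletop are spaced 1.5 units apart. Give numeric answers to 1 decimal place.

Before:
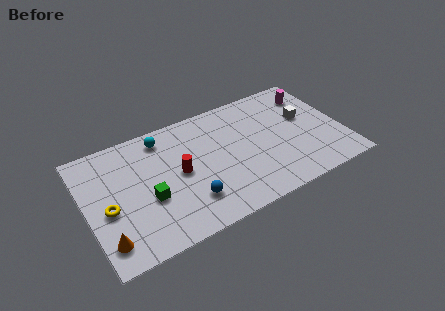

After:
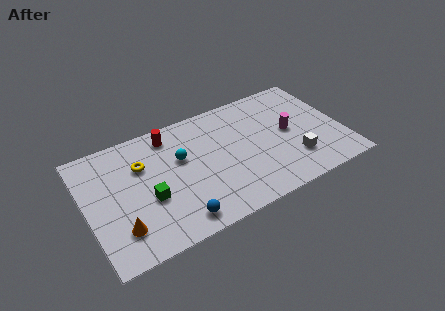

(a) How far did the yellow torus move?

2.9

The yellow torus moved from about (1.1, 3.4) to (3.2, 5.4), a distance of √(2.1² + 2.0²) ≈ 2.9.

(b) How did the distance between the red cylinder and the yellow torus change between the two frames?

-1.9

They were about 4.0 units apart before and 2.1 after — 1.9 units closer together.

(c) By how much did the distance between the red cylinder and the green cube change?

+1.9

Before: roughly 2.0 units apart; after: 3.9. That's 1.9 units further apart.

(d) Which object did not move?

the green cube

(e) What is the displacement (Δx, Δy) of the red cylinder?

(-0.2, 2.7)

The red cylinder started near (5.1, 4.0) and ended near (4.9, 6.7).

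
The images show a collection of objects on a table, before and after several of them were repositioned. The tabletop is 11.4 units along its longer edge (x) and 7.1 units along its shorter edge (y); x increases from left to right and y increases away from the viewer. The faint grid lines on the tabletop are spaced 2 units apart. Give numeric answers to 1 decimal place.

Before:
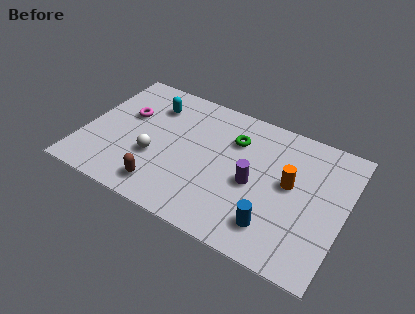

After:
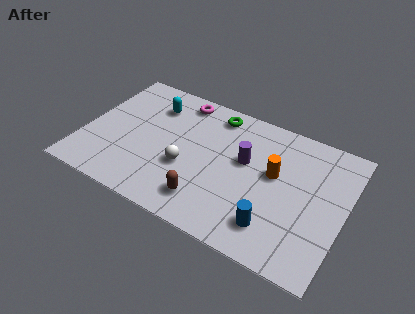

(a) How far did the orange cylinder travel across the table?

0.7

From (9.0, 3.9) to (8.3, 4.1), the orange cylinder covered √(0.7² + 0.2²) ≈ 0.7 units.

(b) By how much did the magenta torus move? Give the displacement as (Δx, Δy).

(2.1, 1.8)

From the two frames, the magenta torus sits at roughly (1.7, 4.4) before and (3.8, 6.2) after.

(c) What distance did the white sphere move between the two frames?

1.4

The white sphere was near (3.2, 2.6) before and (4.6, 2.7) after, so it travelled √(1.4² + 0.1²) ≈ 1.4 units.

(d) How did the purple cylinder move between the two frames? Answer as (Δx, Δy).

(-0.5, 1.0)

The purple cylinder started near (7.5, 3.2) and ended near (7.0, 4.2).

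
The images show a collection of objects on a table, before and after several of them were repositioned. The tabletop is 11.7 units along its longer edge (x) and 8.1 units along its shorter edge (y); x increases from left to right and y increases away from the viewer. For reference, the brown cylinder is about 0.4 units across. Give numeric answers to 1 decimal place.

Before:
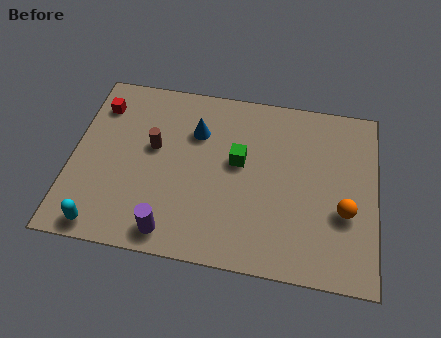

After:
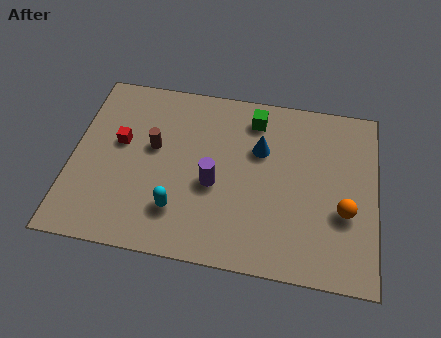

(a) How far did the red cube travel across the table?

1.8

From (0.9, 6.3) to (1.8, 4.7), the red cube covered √(0.9² + 1.6²) ≈ 1.8 units.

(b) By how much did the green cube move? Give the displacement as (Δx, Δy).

(0.5, 2.1)

The green cube was at about (6.4, 4.6) and moved to about (6.9, 6.7).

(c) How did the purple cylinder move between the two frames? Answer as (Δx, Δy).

(1.5, 2.4)

The purple cylinder was at about (4.0, 1.0) and moved to about (5.5, 3.4).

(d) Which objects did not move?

the orange sphere and the brown cylinder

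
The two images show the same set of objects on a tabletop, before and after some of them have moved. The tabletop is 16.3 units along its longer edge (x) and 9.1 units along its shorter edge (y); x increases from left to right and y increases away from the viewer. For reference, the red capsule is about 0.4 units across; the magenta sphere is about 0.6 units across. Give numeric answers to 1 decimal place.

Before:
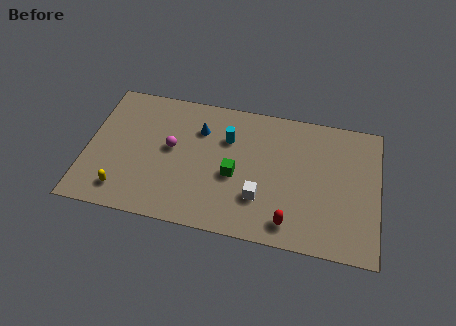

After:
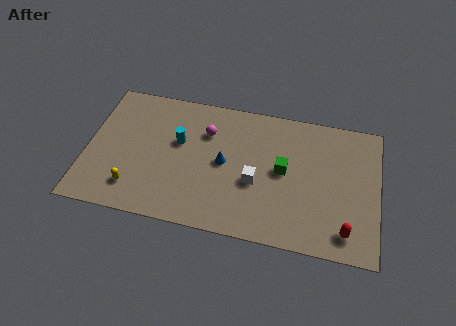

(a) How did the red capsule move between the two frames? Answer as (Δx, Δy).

(3.1, 0.1)

The red capsule was at about (11.5, 1.4) and moved to about (14.6, 1.5).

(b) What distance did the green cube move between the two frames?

2.8

The green cube was near (8.3, 3.9) before and (11.0, 4.8) after, so it travelled √(2.7² + 0.9²) ≈ 2.8 units.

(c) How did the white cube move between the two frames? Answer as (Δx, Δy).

(-0.3, 1.0)

The white cube started near (9.8, 2.7) and ended near (9.5, 3.7).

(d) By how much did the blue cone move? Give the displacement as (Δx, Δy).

(1.5, -2.0)

The blue cone started near (6.2, 6.6) and ended near (7.7, 4.6).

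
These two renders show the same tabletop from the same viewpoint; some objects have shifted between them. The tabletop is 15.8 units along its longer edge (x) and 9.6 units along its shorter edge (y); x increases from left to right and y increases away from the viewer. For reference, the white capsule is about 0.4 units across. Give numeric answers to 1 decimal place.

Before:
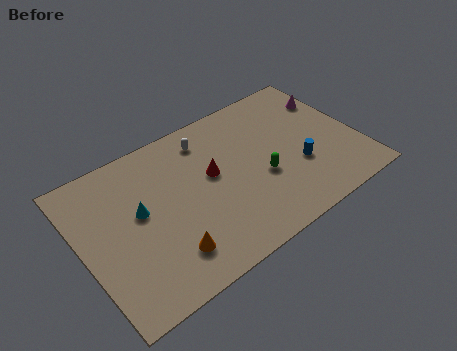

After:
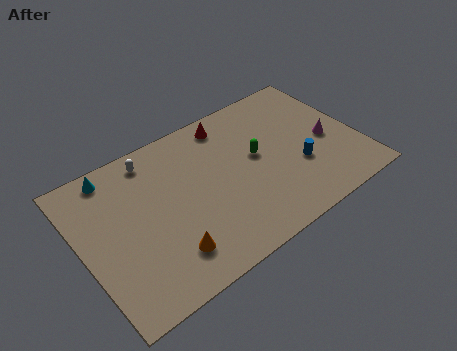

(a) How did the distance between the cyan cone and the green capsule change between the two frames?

+1.4

They were about 7.0 units apart before and 8.4 after — 1.4 units further apart.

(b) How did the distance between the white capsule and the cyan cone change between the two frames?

-2.8

The distance was about 5.0 in the first image and 2.2 in the second, so they moved 2.8 units closer together.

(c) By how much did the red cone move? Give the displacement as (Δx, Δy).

(1.5, 2.8)

The red cone started near (7.5, 5.5) and ended near (9.0, 8.3).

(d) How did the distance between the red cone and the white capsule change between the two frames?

+2.1

They were about 2.4 units apart before and 4.5 after — 2.1 units further apart.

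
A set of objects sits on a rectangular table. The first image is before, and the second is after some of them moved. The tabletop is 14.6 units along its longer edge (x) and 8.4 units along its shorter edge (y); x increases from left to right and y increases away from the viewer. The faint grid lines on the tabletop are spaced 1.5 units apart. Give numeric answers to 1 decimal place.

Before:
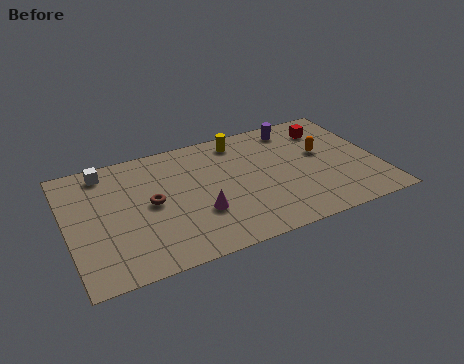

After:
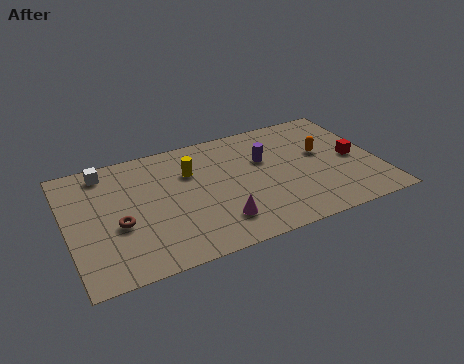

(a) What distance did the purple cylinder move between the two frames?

2.5

The purple cylinder moved from about (11.1, 7.2) to (9.4, 5.4), a distance of √(1.7² + 1.8²) ≈ 2.5.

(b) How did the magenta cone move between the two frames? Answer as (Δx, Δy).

(0.8, -0.9)

The magenta cone started near (6.0, 2.8) and ended near (6.8, 1.9).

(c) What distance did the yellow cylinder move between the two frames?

2.9

The yellow cylinder moved from about (8.4, 7.2) to (5.9, 5.8), a distance of √(2.5² + 1.4²) ≈ 2.9.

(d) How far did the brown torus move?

1.8

The brown torus was near (3.9, 4.3) before and (2.3, 3.4) after, so it travelled √(1.6² + 0.9²) ≈ 1.8 units.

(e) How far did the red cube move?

2.8

The red cube was near (12.6, 6.6) before and (13.5, 4.0) after, so it travelled √(0.9² + 2.6²) ≈ 2.8 units.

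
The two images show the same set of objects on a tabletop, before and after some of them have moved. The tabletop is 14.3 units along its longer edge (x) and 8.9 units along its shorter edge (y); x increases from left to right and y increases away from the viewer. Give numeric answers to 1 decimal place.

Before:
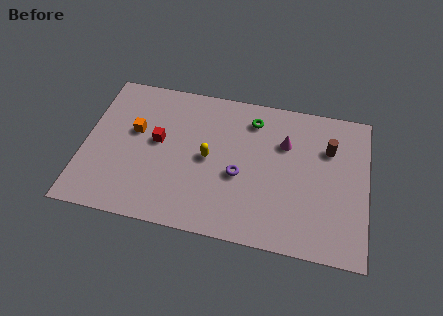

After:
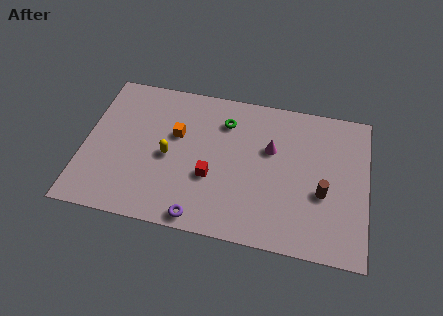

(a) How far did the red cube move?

3.2

The red cube moved from about (3.7, 4.9) to (6.5, 3.3), a distance of √(2.8² + 1.6²) ≈ 3.2.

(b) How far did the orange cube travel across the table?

2.1

The orange cube was near (2.5, 5.3) before and (4.6, 5.5) after, so it travelled √(2.1² + 0.2²) ≈ 2.1 units.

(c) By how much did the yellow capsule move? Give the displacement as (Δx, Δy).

(-2.0, -0.3)

From the two frames, the yellow capsule sits at roughly (6.3, 4.4) before and (4.3, 4.1) after.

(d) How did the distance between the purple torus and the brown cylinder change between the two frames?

+1.5

Before: roughly 5.1 units apart; after: 6.6. That's 1.5 units further apart.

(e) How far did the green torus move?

1.5

From (8.4, 7.2) to (7.0, 6.8), the green torus covered √(1.4² + 0.4²) ≈ 1.5 units.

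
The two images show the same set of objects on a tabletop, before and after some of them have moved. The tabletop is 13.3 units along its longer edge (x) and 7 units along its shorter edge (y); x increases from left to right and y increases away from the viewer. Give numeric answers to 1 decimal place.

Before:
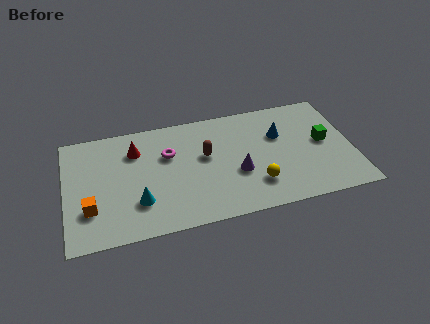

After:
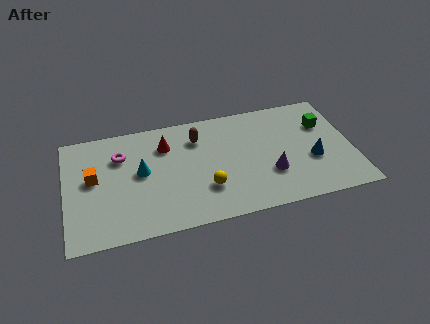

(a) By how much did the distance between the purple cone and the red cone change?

+0.3

The distance was about 5.2 in the first image and 5.5 in the second, so they moved 0.3 units further apart.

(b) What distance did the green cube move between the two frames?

1.1

The green cube moved from about (12.0, 3.7) to (12.1, 4.8), a distance of √(0.1² + 1.1²) ≈ 1.1.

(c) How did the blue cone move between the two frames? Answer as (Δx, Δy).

(1.4, -1.9)

The blue cone was at about (10.0, 4.6) and moved to about (11.4, 2.7).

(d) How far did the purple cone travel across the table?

1.6

From (7.9, 2.7) to (9.4, 2.3), the purple cone covered √(1.5² + 0.4²) ≈ 1.6 units.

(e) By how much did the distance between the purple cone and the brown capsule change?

+2.4

They were about 2.0 units apart before and 4.4 after — 2.4 units further apart.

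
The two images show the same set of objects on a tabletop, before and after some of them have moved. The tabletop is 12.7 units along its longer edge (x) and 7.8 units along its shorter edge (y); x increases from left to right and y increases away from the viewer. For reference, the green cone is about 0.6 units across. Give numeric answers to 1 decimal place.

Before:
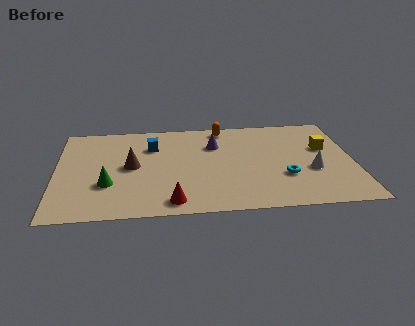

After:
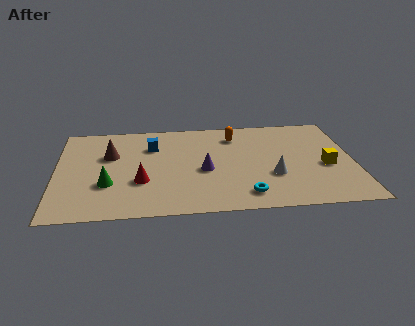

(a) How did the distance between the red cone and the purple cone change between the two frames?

-2.1

The distance was about 4.9 in the first image and 2.8 in the second, so they moved 2.1 units closer together.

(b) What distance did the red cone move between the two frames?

2.1

From (4.9, 1.0) to (3.6, 2.7), the red cone covered √(1.3² + 1.7²) ≈ 2.1 units.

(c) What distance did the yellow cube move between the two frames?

1.5

From (11.5, 4.8) to (11.5, 3.3), the yellow cube covered √(0.0² + 1.5²) ≈ 1.5 units.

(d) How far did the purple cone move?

2.2

The purple cone moved from about (6.8, 5.5) to (6.3, 3.4), a distance of √(0.5² + 2.1²) ≈ 2.2.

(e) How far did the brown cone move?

1.3

From (3.2, 4.0) to (2.3, 5.0), the brown cone covered √(0.9² + 1.0²) ≈ 1.3 units.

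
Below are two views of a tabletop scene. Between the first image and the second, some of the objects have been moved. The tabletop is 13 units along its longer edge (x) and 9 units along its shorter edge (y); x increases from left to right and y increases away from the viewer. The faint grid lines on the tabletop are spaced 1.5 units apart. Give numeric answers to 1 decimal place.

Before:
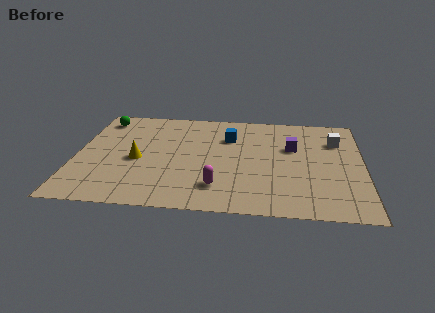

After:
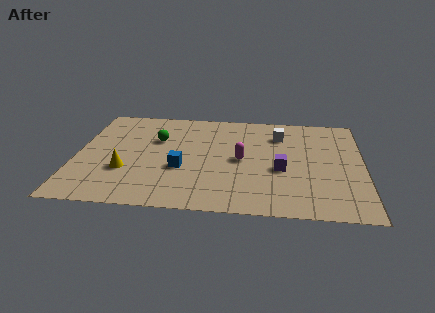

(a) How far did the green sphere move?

3.1

The green sphere was near (1.0, 7.6) before and (3.6, 5.9) after, so it travelled √(2.6² + 1.7²) ≈ 3.1 units.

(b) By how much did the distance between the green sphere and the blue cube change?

-3.2

The distance was about 6.0 in the first image and 2.8 in the second, so they moved 3.2 units closer together.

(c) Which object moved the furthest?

the blue cube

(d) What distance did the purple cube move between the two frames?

2.1

The purple cube moved from about (9.8, 5.7) to (9.3, 3.7), a distance of √(0.5² + 2.0²) ≈ 2.1.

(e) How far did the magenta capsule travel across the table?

2.6

From (6.5, 2.0) to (7.5, 4.4), the magenta capsule covered √(1.0² + 2.4²) ≈ 2.6 units.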